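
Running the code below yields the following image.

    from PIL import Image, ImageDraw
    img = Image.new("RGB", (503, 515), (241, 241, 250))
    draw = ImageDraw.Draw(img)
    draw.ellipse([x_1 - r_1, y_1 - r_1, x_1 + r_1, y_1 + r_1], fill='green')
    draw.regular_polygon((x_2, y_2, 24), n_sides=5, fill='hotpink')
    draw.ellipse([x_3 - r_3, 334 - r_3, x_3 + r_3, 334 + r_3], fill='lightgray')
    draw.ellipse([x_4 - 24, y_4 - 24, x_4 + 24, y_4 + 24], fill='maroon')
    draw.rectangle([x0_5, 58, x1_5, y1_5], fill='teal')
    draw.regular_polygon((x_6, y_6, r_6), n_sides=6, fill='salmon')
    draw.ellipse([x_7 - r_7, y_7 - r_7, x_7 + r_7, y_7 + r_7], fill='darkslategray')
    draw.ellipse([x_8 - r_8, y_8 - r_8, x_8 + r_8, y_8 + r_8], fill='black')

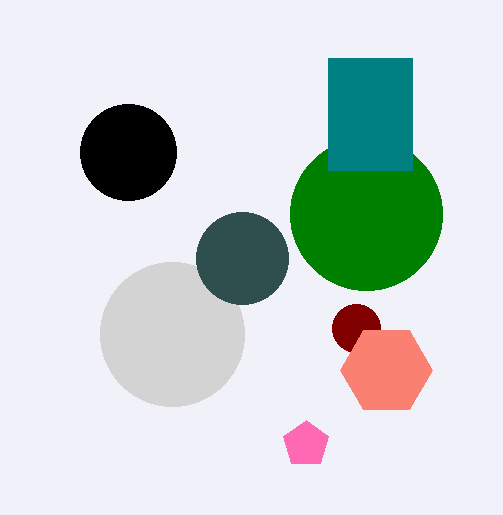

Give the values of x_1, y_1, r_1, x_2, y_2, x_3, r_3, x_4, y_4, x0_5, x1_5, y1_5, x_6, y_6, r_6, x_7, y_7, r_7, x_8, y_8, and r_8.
x_1 = 366, y_1 = 214, r_1 = 76, x_2 = 306, y_2 = 444, x_3 = 172, r_3 = 72, x_4 = 356, y_4 = 328, x0_5 = 328, x1_5 = 412, y1_5 = 170, x_6 = 386, y_6 = 370, r_6 = 46, x_7 = 242, y_7 = 258, r_7 = 46, x_8 = 128, y_8 = 152, r_8 = 48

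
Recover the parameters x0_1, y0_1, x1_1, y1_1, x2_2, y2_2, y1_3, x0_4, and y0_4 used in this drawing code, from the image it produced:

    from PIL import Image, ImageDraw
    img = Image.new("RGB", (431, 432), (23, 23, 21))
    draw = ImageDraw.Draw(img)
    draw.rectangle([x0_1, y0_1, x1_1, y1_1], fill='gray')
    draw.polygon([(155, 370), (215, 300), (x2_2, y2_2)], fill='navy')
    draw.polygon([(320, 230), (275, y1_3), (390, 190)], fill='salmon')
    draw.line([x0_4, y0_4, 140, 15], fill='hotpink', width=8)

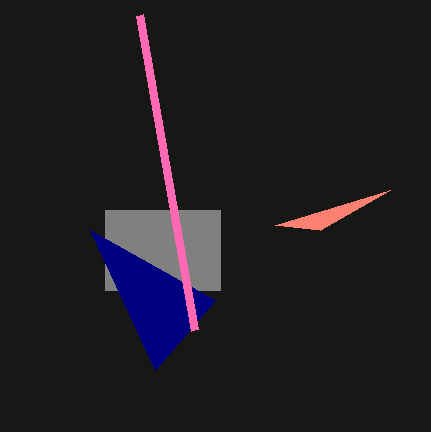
x0_1 = 105; y0_1 = 210; x1_1 = 220; y1_1 = 290; x2_2 = 90; y2_2 = 230; y1_3 = 225; x0_4 = 195; y0_4 = 330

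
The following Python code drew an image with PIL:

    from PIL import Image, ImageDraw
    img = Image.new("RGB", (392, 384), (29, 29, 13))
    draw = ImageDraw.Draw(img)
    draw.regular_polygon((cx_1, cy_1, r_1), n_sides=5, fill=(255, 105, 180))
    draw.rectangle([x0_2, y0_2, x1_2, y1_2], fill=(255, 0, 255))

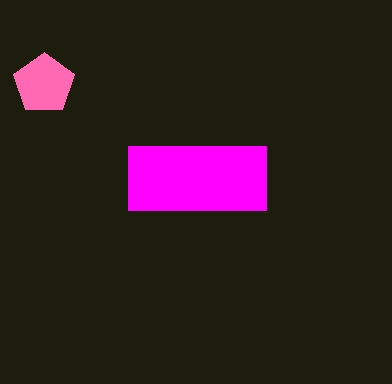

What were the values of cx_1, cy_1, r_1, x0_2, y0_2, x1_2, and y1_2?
cx_1 = 44; cy_1 = 84; r_1 = 32; x0_2 = 128; y0_2 = 146; x1_2 = 266; y1_2 = 210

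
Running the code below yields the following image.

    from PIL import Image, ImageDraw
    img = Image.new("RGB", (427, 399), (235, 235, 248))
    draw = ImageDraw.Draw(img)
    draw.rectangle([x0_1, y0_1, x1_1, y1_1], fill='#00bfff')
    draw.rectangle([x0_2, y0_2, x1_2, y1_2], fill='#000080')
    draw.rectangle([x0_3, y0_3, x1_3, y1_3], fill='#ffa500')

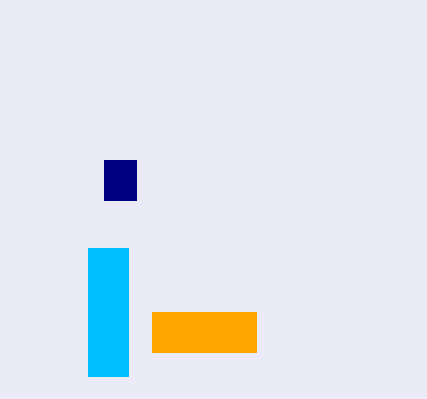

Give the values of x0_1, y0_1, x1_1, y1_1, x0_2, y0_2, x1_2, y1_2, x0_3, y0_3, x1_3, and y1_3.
x0_1 = 88
y0_1 = 248
x1_1 = 128
y1_1 = 376
x0_2 = 104
y0_2 = 160
x1_2 = 136
y1_2 = 200
x0_3 = 152
y0_3 = 312
x1_3 = 256
y1_3 = 352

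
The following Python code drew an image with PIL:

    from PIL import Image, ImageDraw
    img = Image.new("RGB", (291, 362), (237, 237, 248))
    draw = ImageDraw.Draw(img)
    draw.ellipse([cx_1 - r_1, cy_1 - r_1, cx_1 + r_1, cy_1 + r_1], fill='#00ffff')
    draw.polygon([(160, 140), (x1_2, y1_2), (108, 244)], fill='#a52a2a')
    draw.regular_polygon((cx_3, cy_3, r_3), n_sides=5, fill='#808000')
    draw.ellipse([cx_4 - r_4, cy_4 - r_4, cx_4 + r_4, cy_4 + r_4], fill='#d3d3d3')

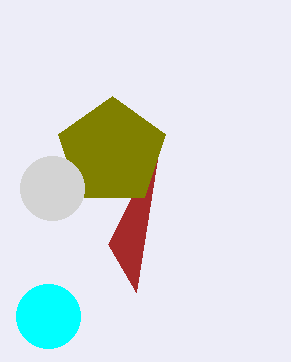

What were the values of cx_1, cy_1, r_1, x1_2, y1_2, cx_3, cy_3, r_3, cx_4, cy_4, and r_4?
cx_1 = 48; cy_1 = 316; r_1 = 32; x1_2 = 136; y1_2 = 292; cx_3 = 112; cy_3 = 152; r_3 = 56; cx_4 = 52; cy_4 = 188; r_4 = 32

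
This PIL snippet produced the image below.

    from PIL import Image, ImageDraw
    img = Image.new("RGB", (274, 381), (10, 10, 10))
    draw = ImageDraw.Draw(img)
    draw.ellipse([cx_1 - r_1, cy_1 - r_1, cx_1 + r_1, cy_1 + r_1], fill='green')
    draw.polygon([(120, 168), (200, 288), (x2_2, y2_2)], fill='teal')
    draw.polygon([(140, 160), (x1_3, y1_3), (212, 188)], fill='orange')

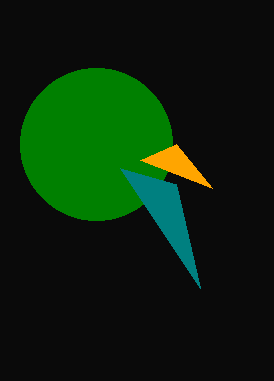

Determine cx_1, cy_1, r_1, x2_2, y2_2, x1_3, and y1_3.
cx_1 = 96; cy_1 = 144; r_1 = 76; x2_2 = 176; y2_2 = 184; x1_3 = 176; y1_3 = 144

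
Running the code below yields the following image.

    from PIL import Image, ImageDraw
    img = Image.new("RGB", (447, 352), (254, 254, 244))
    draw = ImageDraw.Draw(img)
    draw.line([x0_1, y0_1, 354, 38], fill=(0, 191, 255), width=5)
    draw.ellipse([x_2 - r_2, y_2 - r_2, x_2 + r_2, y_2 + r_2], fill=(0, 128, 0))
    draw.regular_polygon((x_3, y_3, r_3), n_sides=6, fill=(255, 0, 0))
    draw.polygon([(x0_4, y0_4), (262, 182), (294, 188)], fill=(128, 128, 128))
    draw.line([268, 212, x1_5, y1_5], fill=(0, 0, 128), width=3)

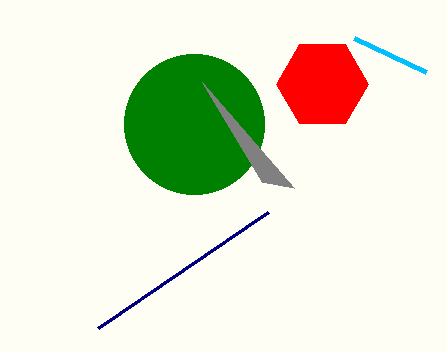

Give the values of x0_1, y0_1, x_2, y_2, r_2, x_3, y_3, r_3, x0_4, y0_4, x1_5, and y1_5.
x0_1 = 426
y0_1 = 72
x_2 = 194
y_2 = 124
r_2 = 70
x_3 = 322
y_3 = 84
r_3 = 46
x0_4 = 202
y0_4 = 82
x1_5 = 98
y1_5 = 328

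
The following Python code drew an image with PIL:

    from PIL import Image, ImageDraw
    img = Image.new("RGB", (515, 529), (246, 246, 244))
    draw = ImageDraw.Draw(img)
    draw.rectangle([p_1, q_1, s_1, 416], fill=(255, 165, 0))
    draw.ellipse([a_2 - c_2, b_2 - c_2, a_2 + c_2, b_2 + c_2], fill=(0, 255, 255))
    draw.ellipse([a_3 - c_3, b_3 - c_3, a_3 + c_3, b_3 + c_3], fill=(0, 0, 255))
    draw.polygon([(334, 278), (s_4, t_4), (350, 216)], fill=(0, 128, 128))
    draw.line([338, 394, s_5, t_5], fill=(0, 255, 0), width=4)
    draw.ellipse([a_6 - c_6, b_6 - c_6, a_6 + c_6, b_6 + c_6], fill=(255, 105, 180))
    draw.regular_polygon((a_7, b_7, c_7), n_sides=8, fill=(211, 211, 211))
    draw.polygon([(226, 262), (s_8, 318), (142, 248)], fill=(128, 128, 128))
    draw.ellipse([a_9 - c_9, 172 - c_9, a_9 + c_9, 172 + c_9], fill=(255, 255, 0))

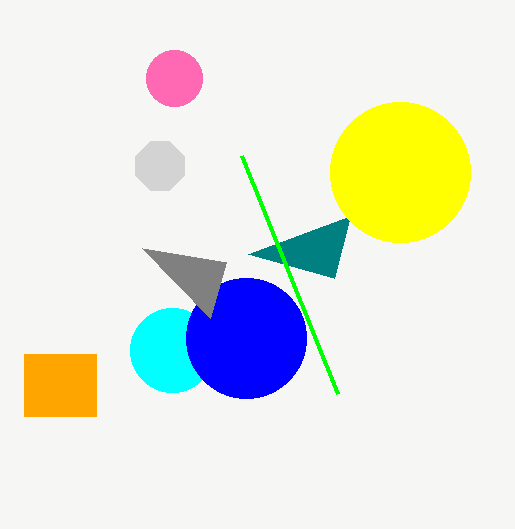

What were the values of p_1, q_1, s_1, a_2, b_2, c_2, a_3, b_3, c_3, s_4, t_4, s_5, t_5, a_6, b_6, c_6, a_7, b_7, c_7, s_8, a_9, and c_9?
p_1 = 24, q_1 = 354, s_1 = 96, a_2 = 172, b_2 = 350, c_2 = 42, a_3 = 246, b_3 = 338, c_3 = 60, s_4 = 248, t_4 = 254, s_5 = 242, t_5 = 156, a_6 = 174, b_6 = 78, c_6 = 28, a_7 = 160, b_7 = 166, c_7 = 26, s_8 = 210, a_9 = 400, c_9 = 70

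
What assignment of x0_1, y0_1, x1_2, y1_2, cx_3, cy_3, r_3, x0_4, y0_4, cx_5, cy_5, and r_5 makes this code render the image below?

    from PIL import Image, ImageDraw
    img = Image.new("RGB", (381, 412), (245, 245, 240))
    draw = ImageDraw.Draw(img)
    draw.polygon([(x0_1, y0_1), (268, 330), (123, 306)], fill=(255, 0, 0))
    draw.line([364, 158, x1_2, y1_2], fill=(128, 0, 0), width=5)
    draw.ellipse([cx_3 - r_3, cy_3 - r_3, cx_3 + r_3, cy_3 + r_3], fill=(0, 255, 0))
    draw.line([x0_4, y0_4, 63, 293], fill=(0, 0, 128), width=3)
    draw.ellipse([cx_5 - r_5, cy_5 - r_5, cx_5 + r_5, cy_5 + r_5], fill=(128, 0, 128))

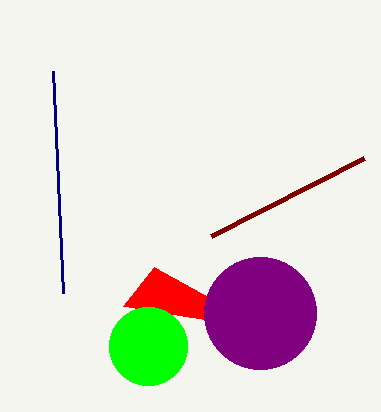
x0_1 = 154; y0_1 = 267; x1_2 = 211; y1_2 = 236; cx_3 = 148; cy_3 = 346; r_3 = 39; x0_4 = 53; y0_4 = 71; cx_5 = 260; cy_5 = 313; r_5 = 56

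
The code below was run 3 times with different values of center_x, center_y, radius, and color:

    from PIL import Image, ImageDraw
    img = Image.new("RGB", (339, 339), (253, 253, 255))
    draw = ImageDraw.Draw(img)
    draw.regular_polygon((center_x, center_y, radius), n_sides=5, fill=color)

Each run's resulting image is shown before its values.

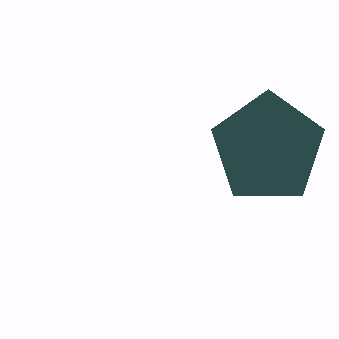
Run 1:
center_x = 268, center_y = 148, radius = 59, color = 'darkslategray'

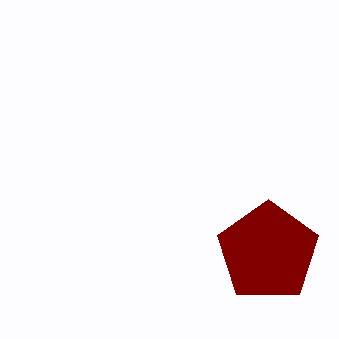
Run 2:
center_x = 268, center_y = 252, radius = 53, color = 'maroon'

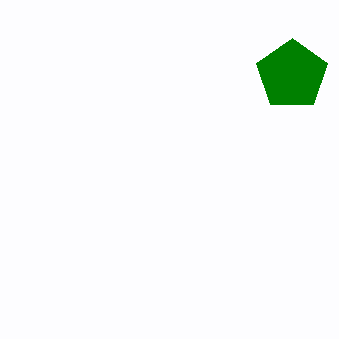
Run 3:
center_x = 292; center_y = 75; radius = 37; color = 'green'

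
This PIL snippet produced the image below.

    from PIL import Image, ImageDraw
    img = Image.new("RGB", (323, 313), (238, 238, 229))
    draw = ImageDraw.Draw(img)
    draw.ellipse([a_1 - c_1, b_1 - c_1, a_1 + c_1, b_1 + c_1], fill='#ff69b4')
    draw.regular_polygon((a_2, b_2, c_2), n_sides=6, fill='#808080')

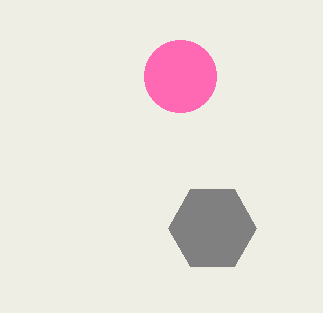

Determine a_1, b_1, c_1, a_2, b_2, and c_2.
a_1 = 180; b_1 = 76; c_1 = 36; a_2 = 212; b_2 = 228; c_2 = 44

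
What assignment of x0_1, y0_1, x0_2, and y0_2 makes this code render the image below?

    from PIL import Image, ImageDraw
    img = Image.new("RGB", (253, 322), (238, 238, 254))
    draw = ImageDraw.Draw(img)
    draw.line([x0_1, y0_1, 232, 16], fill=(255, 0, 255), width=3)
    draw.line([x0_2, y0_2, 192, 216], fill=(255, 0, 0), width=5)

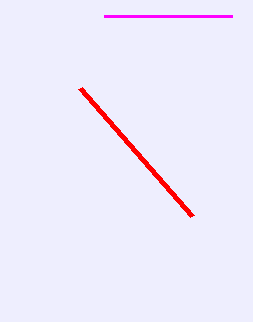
x0_1 = 104, y0_1 = 16, x0_2 = 80, y0_2 = 88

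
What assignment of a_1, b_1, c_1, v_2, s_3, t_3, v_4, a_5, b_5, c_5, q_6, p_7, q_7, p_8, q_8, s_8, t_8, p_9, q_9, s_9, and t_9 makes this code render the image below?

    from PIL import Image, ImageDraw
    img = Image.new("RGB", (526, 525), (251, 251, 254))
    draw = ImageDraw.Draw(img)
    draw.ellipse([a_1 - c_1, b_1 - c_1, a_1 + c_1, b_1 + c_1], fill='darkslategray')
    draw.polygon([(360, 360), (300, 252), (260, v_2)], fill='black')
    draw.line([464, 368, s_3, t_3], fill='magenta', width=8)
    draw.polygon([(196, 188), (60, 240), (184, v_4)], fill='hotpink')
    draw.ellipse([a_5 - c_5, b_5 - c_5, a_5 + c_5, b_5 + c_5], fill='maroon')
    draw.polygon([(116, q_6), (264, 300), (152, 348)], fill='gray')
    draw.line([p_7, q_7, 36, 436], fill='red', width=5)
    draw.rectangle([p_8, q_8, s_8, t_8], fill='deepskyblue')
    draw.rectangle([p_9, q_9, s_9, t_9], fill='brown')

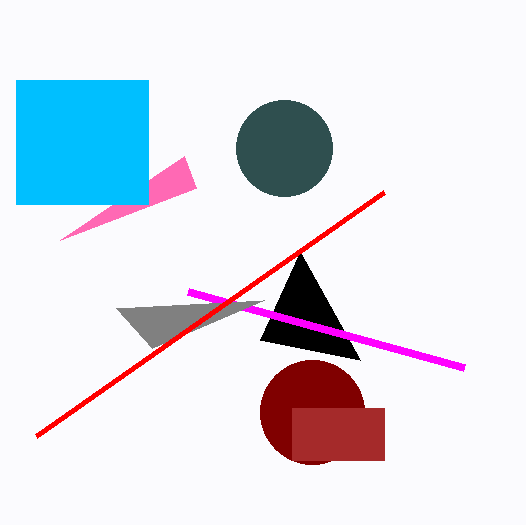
a_1 = 284
b_1 = 148
c_1 = 48
v_2 = 340
s_3 = 188
t_3 = 292
v_4 = 156
a_5 = 312
b_5 = 412
c_5 = 52
q_6 = 308
p_7 = 384
q_7 = 192
p_8 = 16
q_8 = 80
s_8 = 148
t_8 = 204
p_9 = 292
q_9 = 408
s_9 = 384
t_9 = 460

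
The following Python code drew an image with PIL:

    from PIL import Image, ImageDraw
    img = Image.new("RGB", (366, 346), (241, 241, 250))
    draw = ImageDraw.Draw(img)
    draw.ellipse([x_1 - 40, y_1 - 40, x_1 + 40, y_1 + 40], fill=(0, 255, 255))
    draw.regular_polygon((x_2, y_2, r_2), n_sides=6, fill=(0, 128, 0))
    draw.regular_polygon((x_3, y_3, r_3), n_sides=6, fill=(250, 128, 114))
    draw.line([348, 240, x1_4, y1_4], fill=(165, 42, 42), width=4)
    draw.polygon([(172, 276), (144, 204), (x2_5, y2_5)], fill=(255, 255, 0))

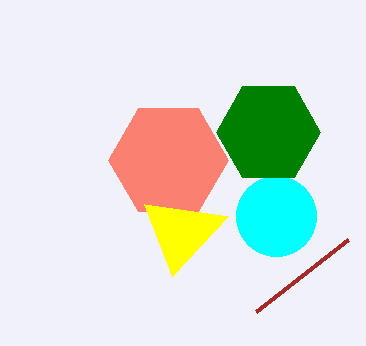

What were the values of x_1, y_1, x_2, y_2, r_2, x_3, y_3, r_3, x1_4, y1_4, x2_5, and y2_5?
x_1 = 276, y_1 = 216, x_2 = 268, y_2 = 132, r_2 = 52, x_3 = 168, y_3 = 160, r_3 = 60, x1_4 = 256, y1_4 = 312, x2_5 = 228, y2_5 = 216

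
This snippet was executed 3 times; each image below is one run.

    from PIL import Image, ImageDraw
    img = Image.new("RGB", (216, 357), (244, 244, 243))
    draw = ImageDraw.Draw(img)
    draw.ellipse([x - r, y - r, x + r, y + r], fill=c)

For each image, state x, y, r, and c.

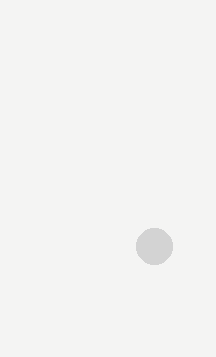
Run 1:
x = 154
y = 246
r = 18
c = 'lightgray'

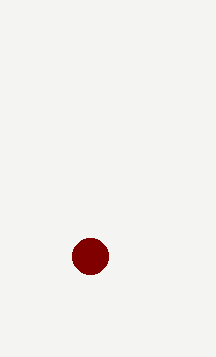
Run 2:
x = 90, y = 256, r = 18, c = 'maroon'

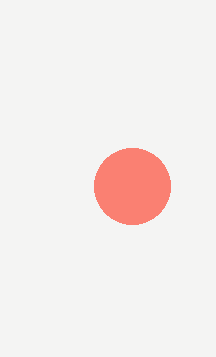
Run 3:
x = 132, y = 186, r = 38, c = 'salmon'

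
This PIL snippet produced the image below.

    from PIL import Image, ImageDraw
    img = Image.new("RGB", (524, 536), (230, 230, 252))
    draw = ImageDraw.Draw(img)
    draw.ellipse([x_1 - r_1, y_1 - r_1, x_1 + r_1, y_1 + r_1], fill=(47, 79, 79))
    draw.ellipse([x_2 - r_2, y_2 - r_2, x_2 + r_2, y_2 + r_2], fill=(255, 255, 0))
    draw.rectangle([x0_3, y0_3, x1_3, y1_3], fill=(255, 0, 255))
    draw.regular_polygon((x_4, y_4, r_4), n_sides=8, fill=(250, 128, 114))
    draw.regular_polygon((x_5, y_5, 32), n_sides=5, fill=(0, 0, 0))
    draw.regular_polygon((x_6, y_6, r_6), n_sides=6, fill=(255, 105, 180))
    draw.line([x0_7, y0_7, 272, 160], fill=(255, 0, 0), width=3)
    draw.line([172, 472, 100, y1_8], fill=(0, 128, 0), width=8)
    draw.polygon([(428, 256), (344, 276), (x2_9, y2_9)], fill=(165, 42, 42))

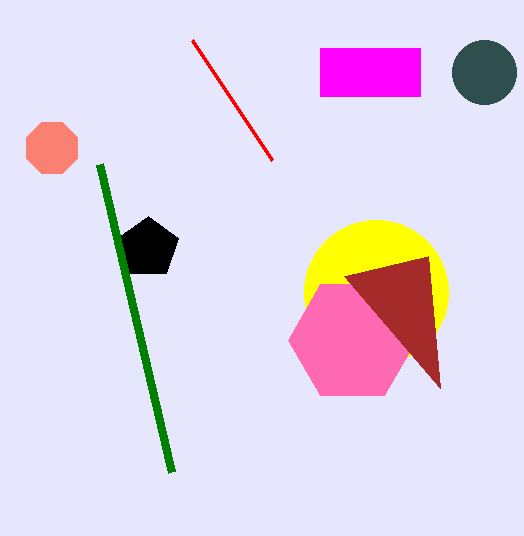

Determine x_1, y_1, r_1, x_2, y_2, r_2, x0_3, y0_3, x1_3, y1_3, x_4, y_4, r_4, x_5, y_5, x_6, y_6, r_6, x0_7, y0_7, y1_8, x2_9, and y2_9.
x_1 = 484
y_1 = 72
r_1 = 32
x_2 = 376
y_2 = 292
r_2 = 72
x0_3 = 320
y0_3 = 48
x1_3 = 420
y1_3 = 96
x_4 = 52
y_4 = 148
r_4 = 28
x_5 = 148
y_5 = 248
x_6 = 352
y_6 = 340
r_6 = 64
x0_7 = 192
y0_7 = 40
y1_8 = 164
x2_9 = 440
y2_9 = 388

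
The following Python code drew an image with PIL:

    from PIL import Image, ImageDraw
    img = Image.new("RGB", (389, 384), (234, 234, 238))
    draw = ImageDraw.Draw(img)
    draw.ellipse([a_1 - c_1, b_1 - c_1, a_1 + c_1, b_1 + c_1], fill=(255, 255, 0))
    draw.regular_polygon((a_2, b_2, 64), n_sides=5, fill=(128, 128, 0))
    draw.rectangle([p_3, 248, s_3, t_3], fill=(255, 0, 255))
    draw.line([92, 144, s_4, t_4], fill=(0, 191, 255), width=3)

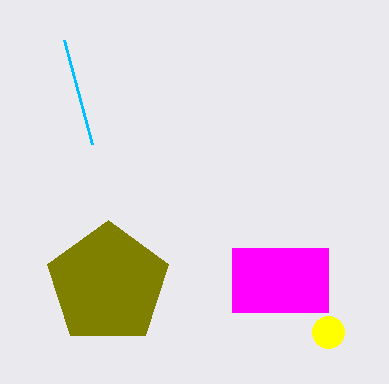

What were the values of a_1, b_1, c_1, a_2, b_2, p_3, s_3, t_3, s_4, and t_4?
a_1 = 328, b_1 = 332, c_1 = 16, a_2 = 108, b_2 = 284, p_3 = 232, s_3 = 328, t_3 = 312, s_4 = 64, t_4 = 40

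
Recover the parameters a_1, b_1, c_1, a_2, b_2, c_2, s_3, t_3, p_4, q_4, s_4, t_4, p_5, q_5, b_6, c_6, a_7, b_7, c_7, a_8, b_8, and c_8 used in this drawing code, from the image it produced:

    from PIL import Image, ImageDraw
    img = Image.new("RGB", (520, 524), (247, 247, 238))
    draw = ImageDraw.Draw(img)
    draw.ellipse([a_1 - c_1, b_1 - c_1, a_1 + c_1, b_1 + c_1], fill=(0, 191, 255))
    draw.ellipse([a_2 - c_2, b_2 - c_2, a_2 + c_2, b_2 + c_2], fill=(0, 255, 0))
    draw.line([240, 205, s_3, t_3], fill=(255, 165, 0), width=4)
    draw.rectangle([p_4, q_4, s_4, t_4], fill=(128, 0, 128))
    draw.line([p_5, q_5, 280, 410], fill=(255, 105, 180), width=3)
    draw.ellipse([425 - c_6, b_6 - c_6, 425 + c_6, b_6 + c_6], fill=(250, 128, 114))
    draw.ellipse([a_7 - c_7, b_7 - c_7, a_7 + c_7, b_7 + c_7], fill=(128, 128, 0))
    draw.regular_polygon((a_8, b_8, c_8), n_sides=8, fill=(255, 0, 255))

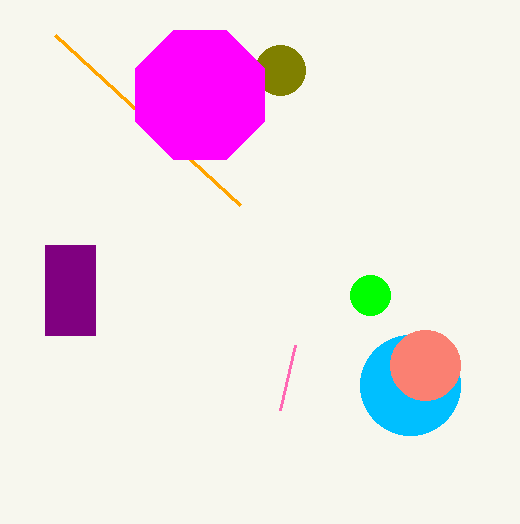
a_1 = 410, b_1 = 385, c_1 = 50, a_2 = 370, b_2 = 295, c_2 = 20, s_3 = 55, t_3 = 35, p_4 = 45, q_4 = 245, s_4 = 95, t_4 = 335, p_5 = 295, q_5 = 345, b_6 = 365, c_6 = 35, a_7 = 280, b_7 = 70, c_7 = 25, a_8 = 200, b_8 = 95, c_8 = 70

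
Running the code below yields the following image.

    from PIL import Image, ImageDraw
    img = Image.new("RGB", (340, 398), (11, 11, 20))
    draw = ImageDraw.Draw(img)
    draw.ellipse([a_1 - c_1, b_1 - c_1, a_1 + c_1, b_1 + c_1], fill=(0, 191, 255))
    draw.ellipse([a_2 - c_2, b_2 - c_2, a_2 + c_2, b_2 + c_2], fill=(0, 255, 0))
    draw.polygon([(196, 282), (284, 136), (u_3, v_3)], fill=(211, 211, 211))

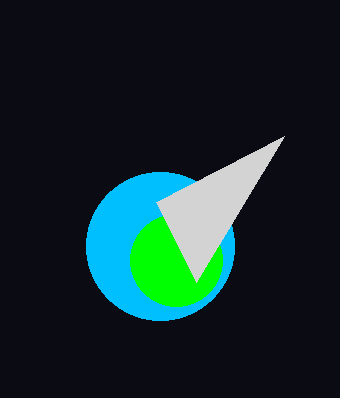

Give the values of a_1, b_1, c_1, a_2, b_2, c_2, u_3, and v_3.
a_1 = 160; b_1 = 246; c_1 = 74; a_2 = 176; b_2 = 260; c_2 = 46; u_3 = 156; v_3 = 202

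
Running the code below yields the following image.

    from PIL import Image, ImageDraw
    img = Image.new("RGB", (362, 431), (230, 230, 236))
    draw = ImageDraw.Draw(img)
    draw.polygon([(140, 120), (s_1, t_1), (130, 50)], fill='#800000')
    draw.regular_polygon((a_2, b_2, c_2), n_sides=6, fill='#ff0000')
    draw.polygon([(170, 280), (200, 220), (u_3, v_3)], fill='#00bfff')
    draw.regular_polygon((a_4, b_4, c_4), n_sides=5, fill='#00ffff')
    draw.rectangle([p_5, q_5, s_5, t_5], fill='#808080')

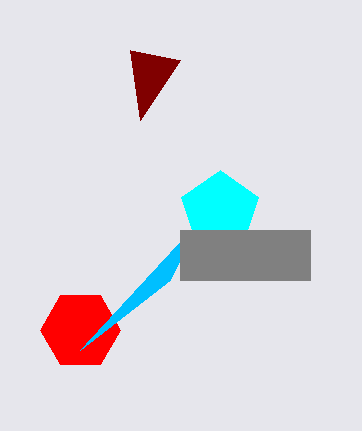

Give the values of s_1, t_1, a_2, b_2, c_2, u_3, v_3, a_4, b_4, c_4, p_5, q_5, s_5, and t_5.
s_1 = 180; t_1 = 60; a_2 = 80; b_2 = 330; c_2 = 40; u_3 = 80; v_3 = 350; a_4 = 220; b_4 = 210; c_4 = 40; p_5 = 180; q_5 = 230; s_5 = 310; t_5 = 280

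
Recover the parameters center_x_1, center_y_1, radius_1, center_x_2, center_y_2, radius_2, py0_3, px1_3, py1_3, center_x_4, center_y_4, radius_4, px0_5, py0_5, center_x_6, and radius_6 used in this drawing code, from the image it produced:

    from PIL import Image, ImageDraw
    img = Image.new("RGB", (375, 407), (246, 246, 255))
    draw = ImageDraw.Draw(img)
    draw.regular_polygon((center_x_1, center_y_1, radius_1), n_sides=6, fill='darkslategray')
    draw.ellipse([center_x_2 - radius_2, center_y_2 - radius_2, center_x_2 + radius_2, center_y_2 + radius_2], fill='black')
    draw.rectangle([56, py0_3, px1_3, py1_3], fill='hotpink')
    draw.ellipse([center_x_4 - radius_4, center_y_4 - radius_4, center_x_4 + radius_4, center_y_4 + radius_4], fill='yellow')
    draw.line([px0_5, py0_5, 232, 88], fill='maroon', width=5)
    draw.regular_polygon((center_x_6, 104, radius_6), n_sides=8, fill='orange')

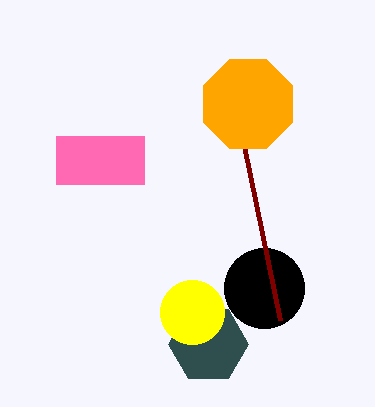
center_x_1 = 208; center_y_1 = 344; radius_1 = 40; center_x_2 = 264; center_y_2 = 288; radius_2 = 40; py0_3 = 136; px1_3 = 144; py1_3 = 184; center_x_4 = 192; center_y_4 = 312; radius_4 = 32; px0_5 = 280; py0_5 = 320; center_x_6 = 248; radius_6 = 48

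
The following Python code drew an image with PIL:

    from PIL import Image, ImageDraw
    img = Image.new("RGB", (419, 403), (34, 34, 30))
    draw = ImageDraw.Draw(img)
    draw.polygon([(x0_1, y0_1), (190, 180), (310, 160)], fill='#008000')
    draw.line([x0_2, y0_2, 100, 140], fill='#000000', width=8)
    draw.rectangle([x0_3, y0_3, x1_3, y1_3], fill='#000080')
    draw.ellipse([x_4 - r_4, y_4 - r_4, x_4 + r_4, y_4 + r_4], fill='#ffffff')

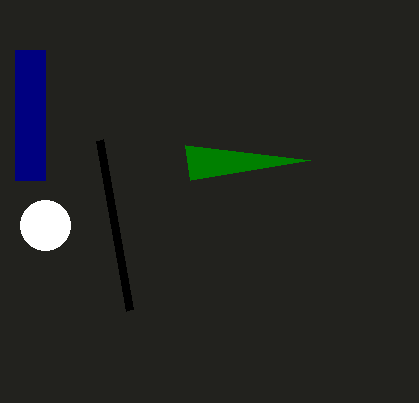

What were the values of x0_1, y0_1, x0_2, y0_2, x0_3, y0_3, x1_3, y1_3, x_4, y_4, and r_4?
x0_1 = 185
y0_1 = 145
x0_2 = 130
y0_2 = 310
x0_3 = 15
y0_3 = 50
x1_3 = 45
y1_3 = 180
x_4 = 45
y_4 = 225
r_4 = 25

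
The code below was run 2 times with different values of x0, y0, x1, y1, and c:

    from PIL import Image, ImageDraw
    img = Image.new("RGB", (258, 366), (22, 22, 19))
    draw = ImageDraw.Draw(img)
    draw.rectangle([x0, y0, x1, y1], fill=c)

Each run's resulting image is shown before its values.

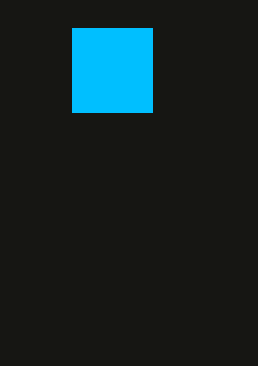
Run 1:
x0 = 72
y0 = 28
x1 = 152
y1 = 112
c = 'deepskyblue'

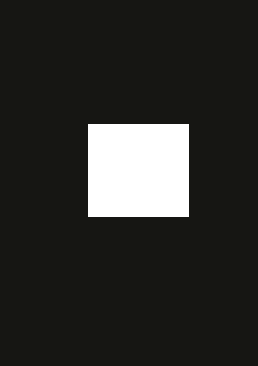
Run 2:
x0 = 88; y0 = 124; x1 = 188; y1 = 216; c = 'white'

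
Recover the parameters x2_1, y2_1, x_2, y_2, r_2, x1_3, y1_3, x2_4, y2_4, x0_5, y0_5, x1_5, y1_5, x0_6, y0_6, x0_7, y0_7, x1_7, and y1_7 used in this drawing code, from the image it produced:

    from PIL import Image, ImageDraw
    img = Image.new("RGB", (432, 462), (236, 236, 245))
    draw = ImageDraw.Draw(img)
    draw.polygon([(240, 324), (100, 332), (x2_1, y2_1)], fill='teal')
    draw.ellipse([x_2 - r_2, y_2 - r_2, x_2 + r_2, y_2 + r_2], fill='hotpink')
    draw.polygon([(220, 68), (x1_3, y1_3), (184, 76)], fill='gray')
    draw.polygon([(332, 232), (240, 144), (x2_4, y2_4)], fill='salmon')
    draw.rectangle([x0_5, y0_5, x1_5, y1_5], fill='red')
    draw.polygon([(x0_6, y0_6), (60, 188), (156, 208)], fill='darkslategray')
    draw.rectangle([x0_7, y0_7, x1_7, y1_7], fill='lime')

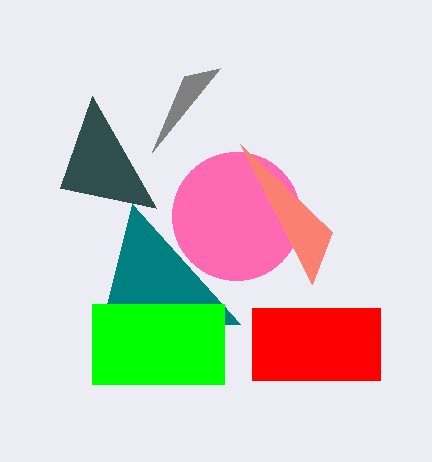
x2_1 = 132; y2_1 = 204; x_2 = 236; y_2 = 216; r_2 = 64; x1_3 = 152; y1_3 = 152; x2_4 = 312; y2_4 = 284; x0_5 = 252; y0_5 = 308; x1_5 = 380; y1_5 = 380; x0_6 = 92; y0_6 = 96; x0_7 = 92; y0_7 = 304; x1_7 = 224; y1_7 = 384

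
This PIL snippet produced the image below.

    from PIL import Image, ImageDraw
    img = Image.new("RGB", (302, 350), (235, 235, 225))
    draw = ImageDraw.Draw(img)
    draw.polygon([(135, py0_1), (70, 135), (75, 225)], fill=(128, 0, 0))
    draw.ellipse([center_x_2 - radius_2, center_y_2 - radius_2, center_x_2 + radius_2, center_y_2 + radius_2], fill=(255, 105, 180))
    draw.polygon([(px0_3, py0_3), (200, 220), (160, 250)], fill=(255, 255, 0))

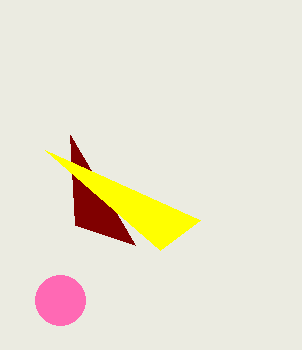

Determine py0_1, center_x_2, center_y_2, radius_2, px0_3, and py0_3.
py0_1 = 245; center_x_2 = 60; center_y_2 = 300; radius_2 = 25; px0_3 = 45; py0_3 = 150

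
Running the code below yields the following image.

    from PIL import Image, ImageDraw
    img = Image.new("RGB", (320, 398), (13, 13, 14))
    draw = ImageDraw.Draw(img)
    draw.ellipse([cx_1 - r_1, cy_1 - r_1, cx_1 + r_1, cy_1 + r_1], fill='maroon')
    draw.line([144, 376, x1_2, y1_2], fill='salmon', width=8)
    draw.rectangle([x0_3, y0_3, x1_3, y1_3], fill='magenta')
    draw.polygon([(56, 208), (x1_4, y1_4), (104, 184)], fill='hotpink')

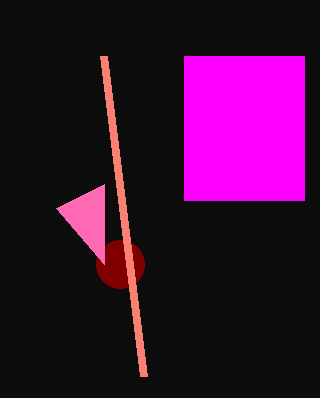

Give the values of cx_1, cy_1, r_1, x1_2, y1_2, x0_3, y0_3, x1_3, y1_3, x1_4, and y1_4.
cx_1 = 120; cy_1 = 264; r_1 = 24; x1_2 = 104; y1_2 = 56; x0_3 = 184; y0_3 = 56; x1_3 = 304; y1_3 = 200; x1_4 = 104; y1_4 = 264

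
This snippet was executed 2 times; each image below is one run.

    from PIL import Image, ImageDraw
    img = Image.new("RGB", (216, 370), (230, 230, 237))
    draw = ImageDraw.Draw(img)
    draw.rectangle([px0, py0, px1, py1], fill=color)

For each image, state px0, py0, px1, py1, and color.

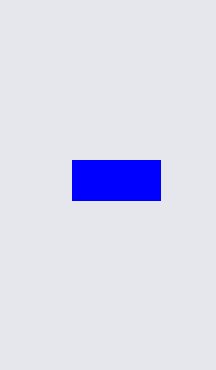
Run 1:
px0 = 72, py0 = 160, px1 = 160, py1 = 200, color = 'blue'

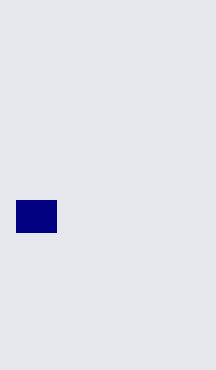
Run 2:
px0 = 16, py0 = 200, px1 = 56, py1 = 232, color = 'navy'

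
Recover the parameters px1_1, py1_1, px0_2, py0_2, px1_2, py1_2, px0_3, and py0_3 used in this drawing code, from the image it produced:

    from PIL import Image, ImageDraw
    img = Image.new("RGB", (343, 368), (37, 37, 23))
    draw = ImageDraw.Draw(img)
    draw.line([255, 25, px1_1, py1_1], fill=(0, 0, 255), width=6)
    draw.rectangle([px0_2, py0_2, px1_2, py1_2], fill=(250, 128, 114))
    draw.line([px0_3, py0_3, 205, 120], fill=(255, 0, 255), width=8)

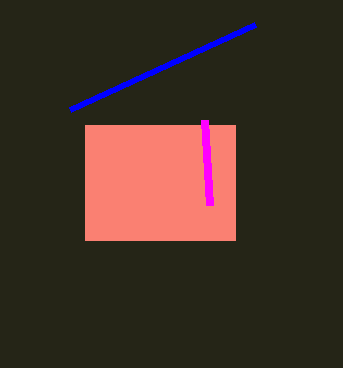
px1_1 = 70; py1_1 = 110; px0_2 = 85; py0_2 = 125; px1_2 = 235; py1_2 = 240; px0_3 = 210; py0_3 = 205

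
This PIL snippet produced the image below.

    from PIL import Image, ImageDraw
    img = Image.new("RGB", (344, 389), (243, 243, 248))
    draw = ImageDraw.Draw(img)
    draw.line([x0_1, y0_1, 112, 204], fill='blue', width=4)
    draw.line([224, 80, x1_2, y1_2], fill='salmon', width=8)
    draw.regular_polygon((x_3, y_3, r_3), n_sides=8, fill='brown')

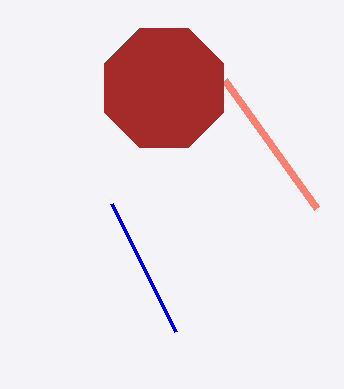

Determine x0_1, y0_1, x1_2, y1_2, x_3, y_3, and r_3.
x0_1 = 176
y0_1 = 332
x1_2 = 316
y1_2 = 208
x_3 = 164
y_3 = 88
r_3 = 64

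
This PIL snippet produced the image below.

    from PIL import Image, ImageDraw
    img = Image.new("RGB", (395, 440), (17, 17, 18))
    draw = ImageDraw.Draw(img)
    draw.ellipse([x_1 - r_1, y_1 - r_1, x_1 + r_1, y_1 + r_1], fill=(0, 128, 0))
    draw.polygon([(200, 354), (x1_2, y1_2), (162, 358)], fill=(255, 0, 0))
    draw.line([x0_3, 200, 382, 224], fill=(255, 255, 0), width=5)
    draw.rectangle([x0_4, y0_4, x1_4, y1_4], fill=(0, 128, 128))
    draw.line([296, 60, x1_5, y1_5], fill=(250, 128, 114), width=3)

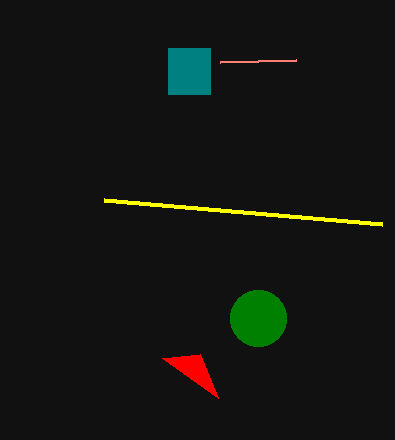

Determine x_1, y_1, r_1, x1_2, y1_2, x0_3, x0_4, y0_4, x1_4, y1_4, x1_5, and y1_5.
x_1 = 258; y_1 = 318; r_1 = 28; x1_2 = 218; y1_2 = 398; x0_3 = 104; x0_4 = 168; y0_4 = 48; x1_4 = 210; y1_4 = 94; x1_5 = 220; y1_5 = 62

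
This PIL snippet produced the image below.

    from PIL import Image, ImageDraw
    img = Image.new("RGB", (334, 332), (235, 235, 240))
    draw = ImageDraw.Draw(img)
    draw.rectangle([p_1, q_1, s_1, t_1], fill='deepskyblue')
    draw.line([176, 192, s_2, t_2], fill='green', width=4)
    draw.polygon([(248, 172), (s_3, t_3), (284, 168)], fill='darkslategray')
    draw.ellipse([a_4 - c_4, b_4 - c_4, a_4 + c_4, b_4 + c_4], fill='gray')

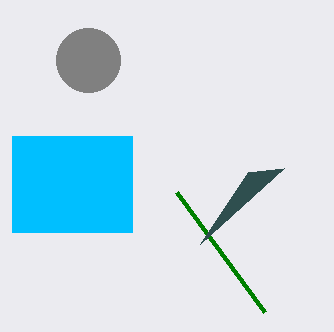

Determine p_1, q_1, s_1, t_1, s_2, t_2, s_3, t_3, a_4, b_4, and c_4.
p_1 = 12, q_1 = 136, s_1 = 132, t_1 = 232, s_2 = 264, t_2 = 312, s_3 = 200, t_3 = 244, a_4 = 88, b_4 = 60, c_4 = 32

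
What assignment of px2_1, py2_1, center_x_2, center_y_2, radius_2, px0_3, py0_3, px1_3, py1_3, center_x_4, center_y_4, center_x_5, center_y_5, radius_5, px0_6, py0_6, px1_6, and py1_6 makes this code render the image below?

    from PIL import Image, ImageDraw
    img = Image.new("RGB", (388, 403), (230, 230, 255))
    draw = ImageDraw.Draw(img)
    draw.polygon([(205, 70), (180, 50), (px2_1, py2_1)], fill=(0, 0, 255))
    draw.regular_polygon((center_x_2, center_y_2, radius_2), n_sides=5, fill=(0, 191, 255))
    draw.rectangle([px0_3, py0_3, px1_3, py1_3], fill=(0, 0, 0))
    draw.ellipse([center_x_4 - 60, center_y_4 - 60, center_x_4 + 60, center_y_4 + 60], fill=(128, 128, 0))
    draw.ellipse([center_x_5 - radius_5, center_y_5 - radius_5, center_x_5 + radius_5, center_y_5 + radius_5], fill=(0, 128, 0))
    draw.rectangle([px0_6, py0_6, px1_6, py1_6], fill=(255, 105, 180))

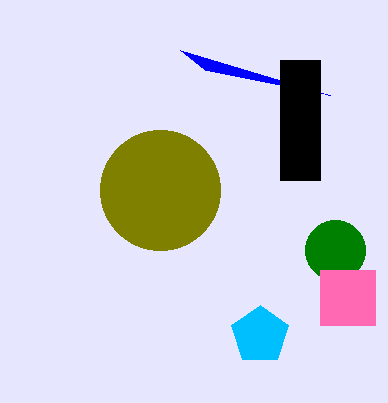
px2_1 = 330
py2_1 = 95
center_x_2 = 260
center_y_2 = 335
radius_2 = 30
px0_3 = 280
py0_3 = 60
px1_3 = 320
py1_3 = 180
center_x_4 = 160
center_y_4 = 190
center_x_5 = 335
center_y_5 = 250
radius_5 = 30
px0_6 = 320
py0_6 = 270
px1_6 = 375
py1_6 = 325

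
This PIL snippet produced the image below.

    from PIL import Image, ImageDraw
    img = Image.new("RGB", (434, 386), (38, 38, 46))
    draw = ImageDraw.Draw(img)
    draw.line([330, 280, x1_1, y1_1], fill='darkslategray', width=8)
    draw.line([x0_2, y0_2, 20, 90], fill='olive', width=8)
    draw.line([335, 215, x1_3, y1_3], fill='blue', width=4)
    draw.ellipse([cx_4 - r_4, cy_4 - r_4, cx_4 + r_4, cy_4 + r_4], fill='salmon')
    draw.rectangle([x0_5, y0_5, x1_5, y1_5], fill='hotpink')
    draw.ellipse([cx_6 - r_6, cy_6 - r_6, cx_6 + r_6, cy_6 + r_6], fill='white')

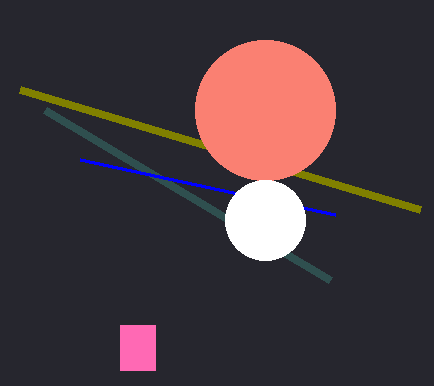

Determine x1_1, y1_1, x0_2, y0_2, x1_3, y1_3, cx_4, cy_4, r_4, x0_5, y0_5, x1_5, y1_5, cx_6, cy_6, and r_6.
x1_1 = 45
y1_1 = 110
x0_2 = 420
y0_2 = 210
x1_3 = 80
y1_3 = 160
cx_4 = 265
cy_4 = 110
r_4 = 70
x0_5 = 120
y0_5 = 325
x1_5 = 155
y1_5 = 370
cx_6 = 265
cy_6 = 220
r_6 = 40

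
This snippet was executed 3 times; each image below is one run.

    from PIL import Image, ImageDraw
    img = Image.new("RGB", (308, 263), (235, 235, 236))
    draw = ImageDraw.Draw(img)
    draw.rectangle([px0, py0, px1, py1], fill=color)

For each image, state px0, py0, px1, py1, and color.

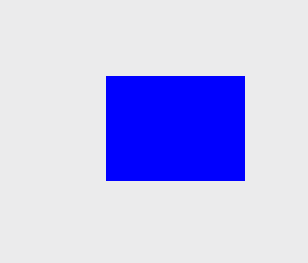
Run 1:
px0 = 106; py0 = 76; px1 = 244; py1 = 180; color = 'blue'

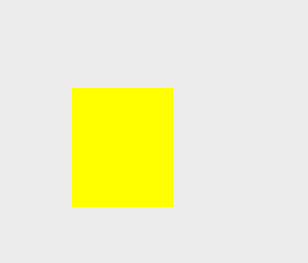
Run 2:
px0 = 72, py0 = 88, px1 = 172, py1 = 206, color = 'yellow'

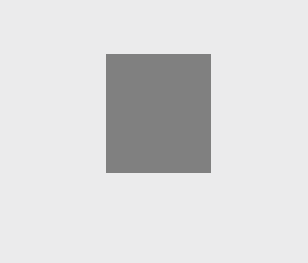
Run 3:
px0 = 106
py0 = 54
px1 = 210
py1 = 172
color = 'gray'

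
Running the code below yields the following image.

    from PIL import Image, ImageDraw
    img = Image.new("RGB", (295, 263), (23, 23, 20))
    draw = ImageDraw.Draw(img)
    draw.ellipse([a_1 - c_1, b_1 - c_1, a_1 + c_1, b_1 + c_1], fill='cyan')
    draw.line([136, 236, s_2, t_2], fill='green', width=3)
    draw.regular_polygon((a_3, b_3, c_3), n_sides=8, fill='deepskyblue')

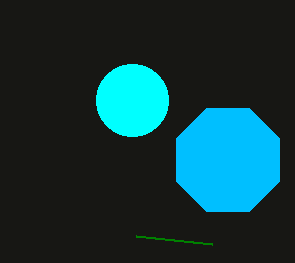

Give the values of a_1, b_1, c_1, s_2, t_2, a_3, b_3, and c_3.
a_1 = 132; b_1 = 100; c_1 = 36; s_2 = 212; t_2 = 244; a_3 = 228; b_3 = 160; c_3 = 56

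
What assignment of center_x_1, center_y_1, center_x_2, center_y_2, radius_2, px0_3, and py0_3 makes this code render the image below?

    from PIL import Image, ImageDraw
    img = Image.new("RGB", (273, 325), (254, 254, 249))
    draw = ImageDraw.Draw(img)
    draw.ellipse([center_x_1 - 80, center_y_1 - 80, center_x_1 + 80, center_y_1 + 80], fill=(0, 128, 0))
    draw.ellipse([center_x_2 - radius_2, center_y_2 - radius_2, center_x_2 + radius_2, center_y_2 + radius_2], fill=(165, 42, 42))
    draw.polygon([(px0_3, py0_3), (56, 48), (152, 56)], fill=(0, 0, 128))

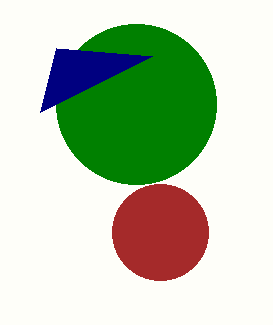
center_x_1 = 136; center_y_1 = 104; center_x_2 = 160; center_y_2 = 232; radius_2 = 48; px0_3 = 40; py0_3 = 112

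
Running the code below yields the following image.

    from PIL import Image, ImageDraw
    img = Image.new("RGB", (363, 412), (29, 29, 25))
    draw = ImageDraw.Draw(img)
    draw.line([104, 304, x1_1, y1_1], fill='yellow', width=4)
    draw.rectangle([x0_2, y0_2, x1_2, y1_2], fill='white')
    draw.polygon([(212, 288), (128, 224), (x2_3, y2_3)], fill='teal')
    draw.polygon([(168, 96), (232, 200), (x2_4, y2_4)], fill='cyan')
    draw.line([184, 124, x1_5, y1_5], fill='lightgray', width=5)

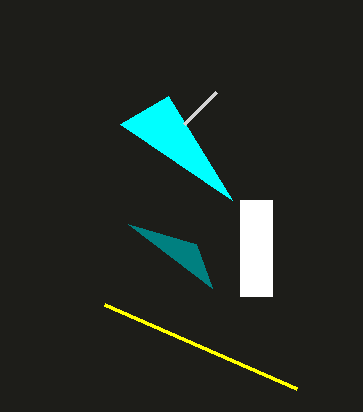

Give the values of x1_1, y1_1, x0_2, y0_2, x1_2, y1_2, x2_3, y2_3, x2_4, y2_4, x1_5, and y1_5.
x1_1 = 296; y1_1 = 388; x0_2 = 240; y0_2 = 200; x1_2 = 272; y1_2 = 296; x2_3 = 196; y2_3 = 244; x2_4 = 120; y2_4 = 124; x1_5 = 216; y1_5 = 92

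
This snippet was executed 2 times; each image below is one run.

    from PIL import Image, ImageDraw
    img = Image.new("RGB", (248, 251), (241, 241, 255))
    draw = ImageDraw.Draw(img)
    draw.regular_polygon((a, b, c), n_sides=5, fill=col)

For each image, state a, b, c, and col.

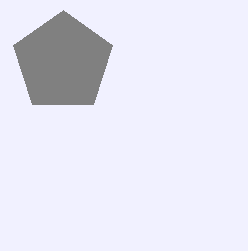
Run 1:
a = 63; b = 62; c = 52; col = 'gray'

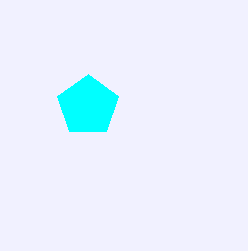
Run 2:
a = 88
b = 106
c = 32
col = 'cyan'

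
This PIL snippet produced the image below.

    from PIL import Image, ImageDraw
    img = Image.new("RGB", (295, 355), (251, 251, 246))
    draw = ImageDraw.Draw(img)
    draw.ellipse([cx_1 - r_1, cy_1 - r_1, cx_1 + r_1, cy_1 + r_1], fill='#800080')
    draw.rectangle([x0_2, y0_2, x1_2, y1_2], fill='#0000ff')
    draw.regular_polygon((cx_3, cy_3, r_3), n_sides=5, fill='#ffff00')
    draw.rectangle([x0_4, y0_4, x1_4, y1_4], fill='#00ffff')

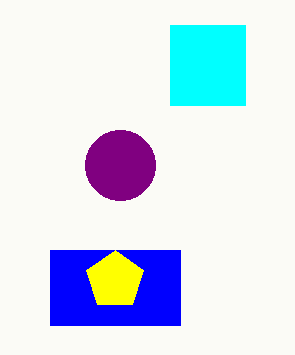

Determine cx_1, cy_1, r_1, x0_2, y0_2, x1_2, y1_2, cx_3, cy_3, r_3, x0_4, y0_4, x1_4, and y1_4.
cx_1 = 120; cy_1 = 165; r_1 = 35; x0_2 = 50; y0_2 = 250; x1_2 = 180; y1_2 = 325; cx_3 = 115; cy_3 = 280; r_3 = 30; x0_4 = 170; y0_4 = 25; x1_4 = 245; y1_4 = 105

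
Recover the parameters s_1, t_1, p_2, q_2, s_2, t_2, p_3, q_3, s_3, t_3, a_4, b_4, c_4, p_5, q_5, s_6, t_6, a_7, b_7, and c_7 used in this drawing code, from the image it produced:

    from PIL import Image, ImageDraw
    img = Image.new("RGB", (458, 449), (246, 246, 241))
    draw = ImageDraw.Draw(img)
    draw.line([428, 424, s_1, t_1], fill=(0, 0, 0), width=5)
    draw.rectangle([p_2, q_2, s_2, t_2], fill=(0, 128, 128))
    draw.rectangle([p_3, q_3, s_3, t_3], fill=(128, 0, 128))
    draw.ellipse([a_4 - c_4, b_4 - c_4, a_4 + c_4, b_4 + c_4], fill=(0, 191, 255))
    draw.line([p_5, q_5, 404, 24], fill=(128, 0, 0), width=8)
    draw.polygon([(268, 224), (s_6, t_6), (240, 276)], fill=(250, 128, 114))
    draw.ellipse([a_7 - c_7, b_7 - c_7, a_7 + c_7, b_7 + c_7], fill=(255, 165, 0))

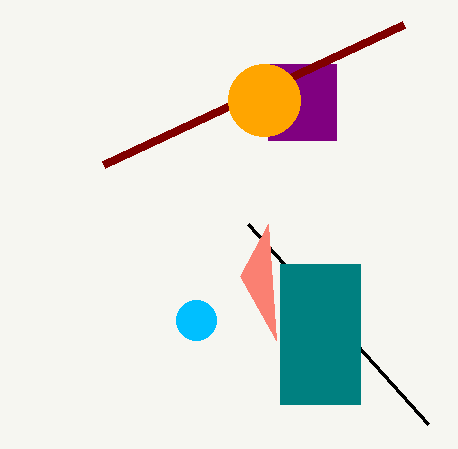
s_1 = 248; t_1 = 224; p_2 = 280; q_2 = 264; s_2 = 360; t_2 = 404; p_3 = 268; q_3 = 64; s_3 = 336; t_3 = 140; a_4 = 196; b_4 = 320; c_4 = 20; p_5 = 104; q_5 = 164; s_6 = 276; t_6 = 340; a_7 = 264; b_7 = 100; c_7 = 36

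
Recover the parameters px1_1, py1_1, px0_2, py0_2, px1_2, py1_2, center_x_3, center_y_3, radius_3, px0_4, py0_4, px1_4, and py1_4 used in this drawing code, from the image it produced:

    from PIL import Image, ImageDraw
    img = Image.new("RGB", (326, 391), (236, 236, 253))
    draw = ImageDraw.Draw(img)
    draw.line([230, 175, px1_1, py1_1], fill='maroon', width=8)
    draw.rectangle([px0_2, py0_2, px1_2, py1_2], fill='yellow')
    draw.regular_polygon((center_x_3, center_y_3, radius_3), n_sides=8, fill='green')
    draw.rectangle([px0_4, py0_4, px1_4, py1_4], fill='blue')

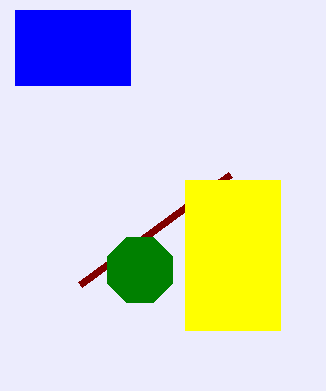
px1_1 = 80, py1_1 = 285, px0_2 = 185, py0_2 = 180, px1_2 = 280, py1_2 = 330, center_x_3 = 140, center_y_3 = 270, radius_3 = 35, px0_4 = 15, py0_4 = 10, px1_4 = 130, py1_4 = 85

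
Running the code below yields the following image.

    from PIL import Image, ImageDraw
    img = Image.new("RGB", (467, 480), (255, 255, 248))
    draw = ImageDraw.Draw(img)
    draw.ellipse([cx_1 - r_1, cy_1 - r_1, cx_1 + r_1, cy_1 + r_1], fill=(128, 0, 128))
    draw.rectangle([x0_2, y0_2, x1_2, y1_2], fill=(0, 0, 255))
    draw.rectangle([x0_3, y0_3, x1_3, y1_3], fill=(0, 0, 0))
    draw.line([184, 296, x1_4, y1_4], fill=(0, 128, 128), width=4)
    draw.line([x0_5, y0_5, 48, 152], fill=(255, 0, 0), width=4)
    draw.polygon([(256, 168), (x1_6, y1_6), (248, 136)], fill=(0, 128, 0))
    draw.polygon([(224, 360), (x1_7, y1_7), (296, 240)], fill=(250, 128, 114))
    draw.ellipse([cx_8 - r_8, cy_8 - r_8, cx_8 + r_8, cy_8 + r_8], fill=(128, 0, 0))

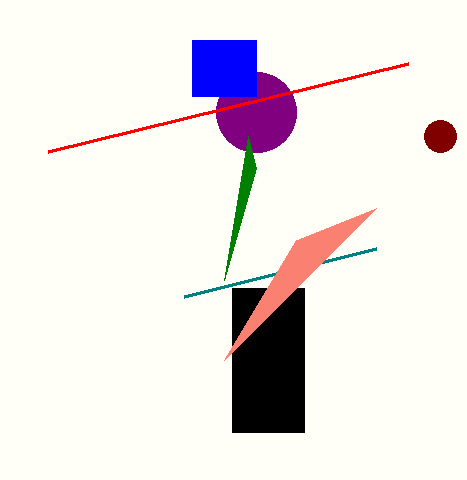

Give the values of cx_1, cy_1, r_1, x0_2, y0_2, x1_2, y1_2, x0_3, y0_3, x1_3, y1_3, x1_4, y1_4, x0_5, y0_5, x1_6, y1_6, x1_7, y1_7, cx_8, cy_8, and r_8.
cx_1 = 256, cy_1 = 112, r_1 = 40, x0_2 = 192, y0_2 = 40, x1_2 = 256, y1_2 = 96, x0_3 = 232, y0_3 = 288, x1_3 = 304, y1_3 = 432, x1_4 = 376, y1_4 = 248, x0_5 = 408, y0_5 = 64, x1_6 = 224, y1_6 = 280, x1_7 = 376, y1_7 = 208, cx_8 = 440, cy_8 = 136, r_8 = 16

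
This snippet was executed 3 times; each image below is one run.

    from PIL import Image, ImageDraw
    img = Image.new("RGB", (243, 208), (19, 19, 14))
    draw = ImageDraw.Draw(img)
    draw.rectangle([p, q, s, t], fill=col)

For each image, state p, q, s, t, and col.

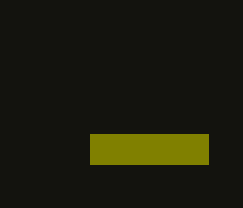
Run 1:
p = 90
q = 134
s = 208
t = 164
col = 'olive'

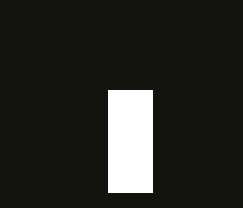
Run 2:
p = 108; q = 90; s = 152; t = 192; col = 'white'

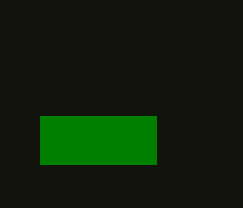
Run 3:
p = 40, q = 116, s = 156, t = 164, col = 'green'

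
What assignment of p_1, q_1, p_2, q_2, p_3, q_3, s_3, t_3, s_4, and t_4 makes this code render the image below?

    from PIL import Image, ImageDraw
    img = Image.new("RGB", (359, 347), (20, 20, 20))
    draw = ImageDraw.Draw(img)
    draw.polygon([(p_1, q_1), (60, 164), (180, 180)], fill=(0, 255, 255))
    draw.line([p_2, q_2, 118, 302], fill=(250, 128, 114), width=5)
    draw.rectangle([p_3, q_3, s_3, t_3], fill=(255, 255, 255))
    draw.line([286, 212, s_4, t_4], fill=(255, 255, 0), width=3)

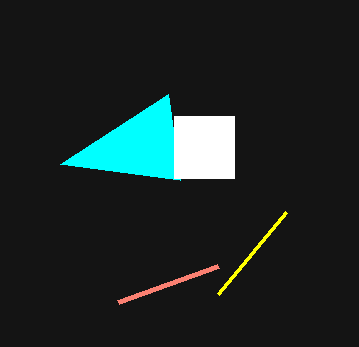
p_1 = 168, q_1 = 94, p_2 = 218, q_2 = 266, p_3 = 174, q_3 = 116, s_3 = 234, t_3 = 178, s_4 = 218, t_4 = 294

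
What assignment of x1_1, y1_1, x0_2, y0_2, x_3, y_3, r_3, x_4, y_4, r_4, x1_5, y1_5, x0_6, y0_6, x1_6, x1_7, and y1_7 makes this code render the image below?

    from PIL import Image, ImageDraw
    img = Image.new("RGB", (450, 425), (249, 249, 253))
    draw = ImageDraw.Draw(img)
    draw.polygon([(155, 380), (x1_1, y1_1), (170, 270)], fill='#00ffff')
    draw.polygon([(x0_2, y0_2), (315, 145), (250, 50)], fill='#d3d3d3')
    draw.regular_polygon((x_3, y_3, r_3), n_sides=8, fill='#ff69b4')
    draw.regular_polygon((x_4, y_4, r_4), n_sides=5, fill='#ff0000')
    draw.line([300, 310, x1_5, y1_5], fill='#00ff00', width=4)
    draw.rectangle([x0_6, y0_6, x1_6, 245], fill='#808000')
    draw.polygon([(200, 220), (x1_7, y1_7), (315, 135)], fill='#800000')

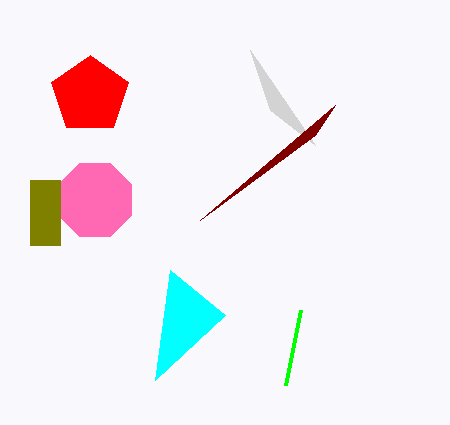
x1_1 = 225; y1_1 = 315; x0_2 = 270; y0_2 = 110; x_3 = 95; y_3 = 200; r_3 = 40; x_4 = 90; y_4 = 95; r_4 = 40; x1_5 = 285; y1_5 = 385; x0_6 = 30; y0_6 = 180; x1_6 = 60; x1_7 = 335; y1_7 = 105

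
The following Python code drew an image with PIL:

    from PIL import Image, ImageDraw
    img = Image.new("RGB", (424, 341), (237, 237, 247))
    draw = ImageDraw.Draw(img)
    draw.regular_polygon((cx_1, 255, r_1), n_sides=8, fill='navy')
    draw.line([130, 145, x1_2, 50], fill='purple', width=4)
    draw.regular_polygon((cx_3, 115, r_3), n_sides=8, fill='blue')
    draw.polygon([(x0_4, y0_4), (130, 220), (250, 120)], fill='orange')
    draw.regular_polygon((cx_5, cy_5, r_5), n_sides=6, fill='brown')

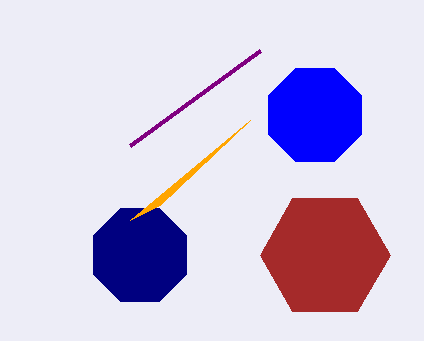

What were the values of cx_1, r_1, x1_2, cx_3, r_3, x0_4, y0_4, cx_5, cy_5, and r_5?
cx_1 = 140, r_1 = 50, x1_2 = 260, cx_3 = 315, r_3 = 50, x0_4 = 160, y0_4 = 205, cx_5 = 325, cy_5 = 255, r_5 = 65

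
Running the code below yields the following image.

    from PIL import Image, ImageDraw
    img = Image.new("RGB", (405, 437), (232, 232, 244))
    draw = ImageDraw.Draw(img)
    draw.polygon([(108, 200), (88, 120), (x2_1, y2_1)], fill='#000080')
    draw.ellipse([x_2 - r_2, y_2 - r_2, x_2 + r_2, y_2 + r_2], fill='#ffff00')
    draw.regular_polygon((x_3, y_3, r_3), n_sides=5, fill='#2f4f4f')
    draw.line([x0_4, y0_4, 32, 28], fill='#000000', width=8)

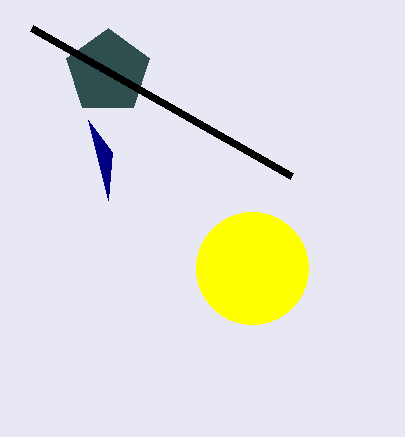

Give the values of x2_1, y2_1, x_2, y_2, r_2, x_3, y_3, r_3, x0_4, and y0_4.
x2_1 = 112, y2_1 = 152, x_2 = 252, y_2 = 268, r_2 = 56, x_3 = 108, y_3 = 72, r_3 = 44, x0_4 = 292, y0_4 = 176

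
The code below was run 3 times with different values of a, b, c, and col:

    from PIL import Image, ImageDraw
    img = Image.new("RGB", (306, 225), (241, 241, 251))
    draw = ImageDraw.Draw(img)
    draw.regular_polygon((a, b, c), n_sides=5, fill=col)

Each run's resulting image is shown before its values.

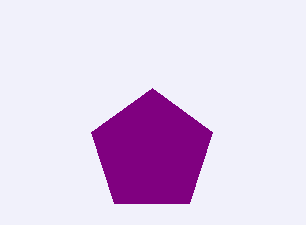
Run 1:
a = 152, b = 152, c = 64, col = 'purple'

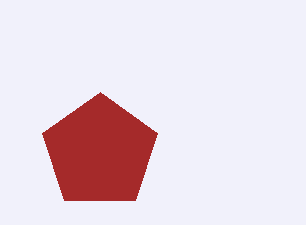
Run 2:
a = 100
b = 152
c = 60
col = 'brown'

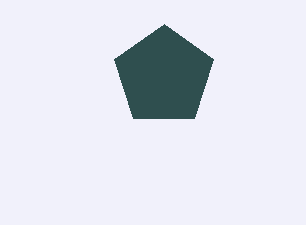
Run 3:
a = 164
b = 76
c = 52
col = 'darkslategray'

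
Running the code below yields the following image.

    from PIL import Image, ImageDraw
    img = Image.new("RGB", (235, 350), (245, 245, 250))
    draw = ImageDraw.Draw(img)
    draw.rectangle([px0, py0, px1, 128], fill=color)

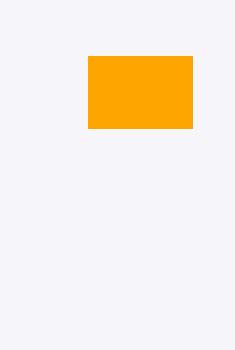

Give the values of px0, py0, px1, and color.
px0 = 88, py0 = 56, px1 = 192, color = 'orange'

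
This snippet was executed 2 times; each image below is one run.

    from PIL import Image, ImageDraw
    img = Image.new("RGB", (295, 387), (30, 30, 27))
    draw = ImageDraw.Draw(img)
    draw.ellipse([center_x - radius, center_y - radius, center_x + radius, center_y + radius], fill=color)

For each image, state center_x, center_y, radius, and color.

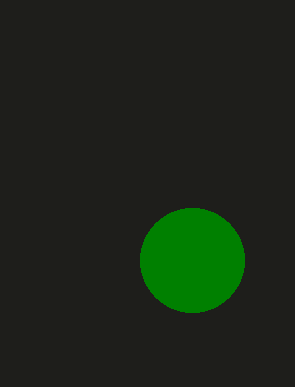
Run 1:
center_x = 192
center_y = 260
radius = 52
color = 'green'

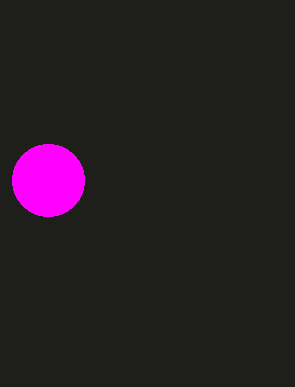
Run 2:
center_x = 48, center_y = 180, radius = 36, color = 'magenta'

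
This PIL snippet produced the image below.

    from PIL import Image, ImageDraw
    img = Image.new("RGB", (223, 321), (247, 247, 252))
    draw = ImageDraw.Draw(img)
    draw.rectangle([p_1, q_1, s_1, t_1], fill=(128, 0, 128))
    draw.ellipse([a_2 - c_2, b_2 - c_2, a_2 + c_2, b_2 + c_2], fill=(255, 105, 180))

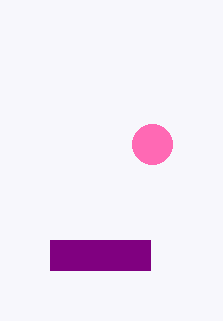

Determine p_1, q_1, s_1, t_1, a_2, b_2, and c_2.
p_1 = 50
q_1 = 240
s_1 = 150
t_1 = 270
a_2 = 152
b_2 = 144
c_2 = 20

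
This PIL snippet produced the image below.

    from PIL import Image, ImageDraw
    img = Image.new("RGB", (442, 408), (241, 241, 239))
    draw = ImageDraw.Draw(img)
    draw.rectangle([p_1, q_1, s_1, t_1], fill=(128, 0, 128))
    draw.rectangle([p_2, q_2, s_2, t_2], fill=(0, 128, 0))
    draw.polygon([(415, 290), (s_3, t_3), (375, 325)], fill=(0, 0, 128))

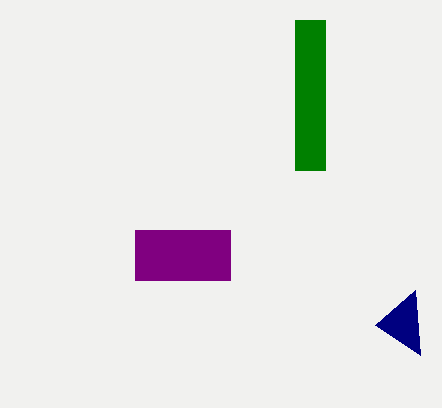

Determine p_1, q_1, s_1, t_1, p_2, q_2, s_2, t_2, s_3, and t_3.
p_1 = 135
q_1 = 230
s_1 = 230
t_1 = 280
p_2 = 295
q_2 = 20
s_2 = 325
t_2 = 170
s_3 = 420
t_3 = 355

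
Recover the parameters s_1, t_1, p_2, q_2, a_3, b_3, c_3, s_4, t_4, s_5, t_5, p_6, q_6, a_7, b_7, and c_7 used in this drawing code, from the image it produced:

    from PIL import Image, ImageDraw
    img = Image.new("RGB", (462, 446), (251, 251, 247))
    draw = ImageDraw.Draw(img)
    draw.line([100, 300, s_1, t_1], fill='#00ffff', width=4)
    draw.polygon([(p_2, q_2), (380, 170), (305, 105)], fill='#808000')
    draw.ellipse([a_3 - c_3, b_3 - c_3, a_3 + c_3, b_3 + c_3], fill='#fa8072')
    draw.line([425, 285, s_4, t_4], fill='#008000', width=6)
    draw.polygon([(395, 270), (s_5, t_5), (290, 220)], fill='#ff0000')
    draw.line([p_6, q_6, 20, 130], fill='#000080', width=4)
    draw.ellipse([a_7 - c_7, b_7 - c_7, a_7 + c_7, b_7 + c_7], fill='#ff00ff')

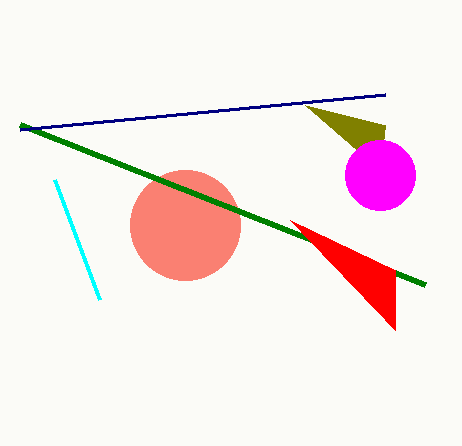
s_1 = 55; t_1 = 180; p_2 = 385; q_2 = 125; a_3 = 185; b_3 = 225; c_3 = 55; s_4 = 20; t_4 = 125; s_5 = 395; t_5 = 330; p_6 = 385; q_6 = 95; a_7 = 380; b_7 = 175; c_7 = 35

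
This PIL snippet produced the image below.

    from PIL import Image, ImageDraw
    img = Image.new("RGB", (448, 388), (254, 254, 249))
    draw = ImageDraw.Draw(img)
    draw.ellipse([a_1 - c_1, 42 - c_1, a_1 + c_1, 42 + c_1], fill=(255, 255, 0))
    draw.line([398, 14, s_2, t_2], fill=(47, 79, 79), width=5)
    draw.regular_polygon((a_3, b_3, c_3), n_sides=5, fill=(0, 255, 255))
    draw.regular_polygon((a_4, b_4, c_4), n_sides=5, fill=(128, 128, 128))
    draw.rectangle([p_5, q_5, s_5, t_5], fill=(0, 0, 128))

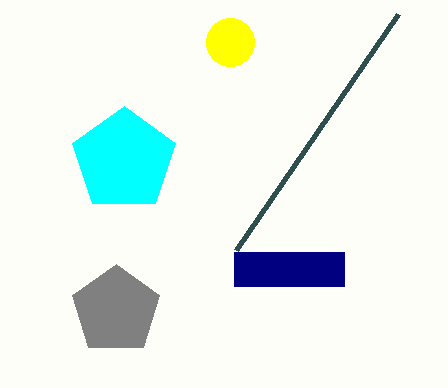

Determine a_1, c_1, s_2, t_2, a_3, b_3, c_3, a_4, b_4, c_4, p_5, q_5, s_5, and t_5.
a_1 = 230; c_1 = 24; s_2 = 236; t_2 = 250; a_3 = 124; b_3 = 160; c_3 = 54; a_4 = 116; b_4 = 310; c_4 = 46; p_5 = 234; q_5 = 252; s_5 = 344; t_5 = 286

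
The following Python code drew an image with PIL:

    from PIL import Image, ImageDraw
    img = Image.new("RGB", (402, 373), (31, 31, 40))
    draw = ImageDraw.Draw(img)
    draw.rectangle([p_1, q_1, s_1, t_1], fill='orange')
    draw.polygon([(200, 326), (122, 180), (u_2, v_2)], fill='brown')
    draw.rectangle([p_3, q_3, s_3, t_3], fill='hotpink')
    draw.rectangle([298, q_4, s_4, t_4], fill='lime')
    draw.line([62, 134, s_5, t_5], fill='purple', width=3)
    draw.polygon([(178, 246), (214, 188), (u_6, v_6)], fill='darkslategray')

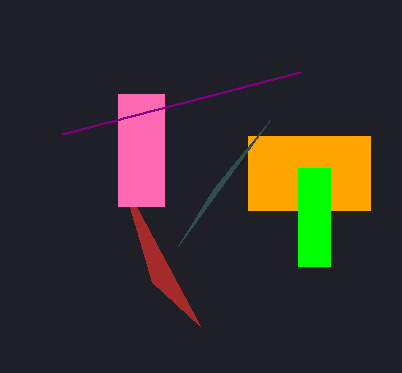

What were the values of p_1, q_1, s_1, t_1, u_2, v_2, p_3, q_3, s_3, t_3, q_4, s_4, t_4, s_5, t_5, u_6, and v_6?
p_1 = 248; q_1 = 136; s_1 = 370; t_1 = 210; u_2 = 152; v_2 = 282; p_3 = 118; q_3 = 94; s_3 = 164; t_3 = 206; q_4 = 168; s_4 = 330; t_4 = 266; s_5 = 300; t_5 = 72; u_6 = 270; v_6 = 120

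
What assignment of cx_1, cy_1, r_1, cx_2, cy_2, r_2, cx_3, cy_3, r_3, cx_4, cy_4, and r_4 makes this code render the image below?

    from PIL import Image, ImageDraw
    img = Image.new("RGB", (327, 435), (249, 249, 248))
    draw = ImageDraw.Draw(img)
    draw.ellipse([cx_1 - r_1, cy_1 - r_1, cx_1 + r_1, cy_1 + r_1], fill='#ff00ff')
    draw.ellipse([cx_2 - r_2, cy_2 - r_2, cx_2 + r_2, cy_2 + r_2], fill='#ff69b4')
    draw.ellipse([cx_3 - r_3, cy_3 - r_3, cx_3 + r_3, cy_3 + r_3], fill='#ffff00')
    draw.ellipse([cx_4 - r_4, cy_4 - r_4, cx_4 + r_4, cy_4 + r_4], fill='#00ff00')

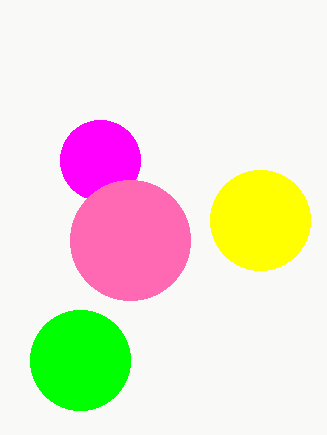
cx_1 = 100, cy_1 = 160, r_1 = 40, cx_2 = 130, cy_2 = 240, r_2 = 60, cx_3 = 260, cy_3 = 220, r_3 = 50, cx_4 = 80, cy_4 = 360, r_4 = 50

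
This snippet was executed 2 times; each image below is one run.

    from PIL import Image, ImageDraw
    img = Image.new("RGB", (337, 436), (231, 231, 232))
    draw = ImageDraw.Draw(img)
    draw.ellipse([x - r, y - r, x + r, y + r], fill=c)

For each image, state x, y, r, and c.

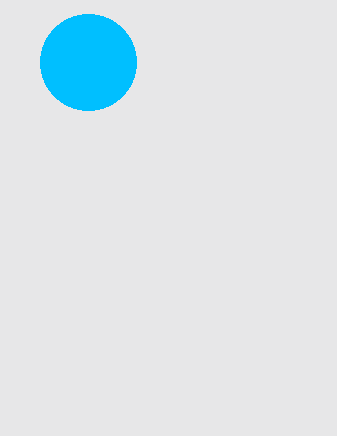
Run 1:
x = 88
y = 62
r = 48
c = 'deepskyblue'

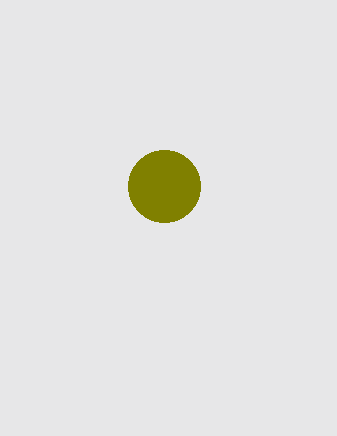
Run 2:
x = 164
y = 186
r = 36
c = 'olive'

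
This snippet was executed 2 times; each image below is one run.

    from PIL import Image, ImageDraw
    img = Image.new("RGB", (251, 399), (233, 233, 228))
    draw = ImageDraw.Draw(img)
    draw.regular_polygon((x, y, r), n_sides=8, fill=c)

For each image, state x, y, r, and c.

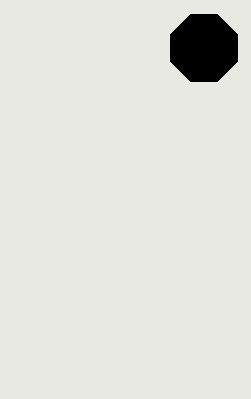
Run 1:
x = 204
y = 48
r = 36
c = 'black'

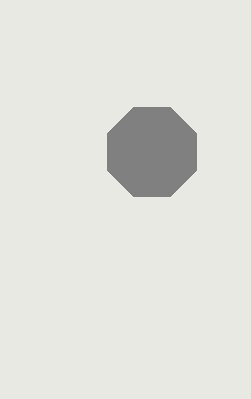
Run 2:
x = 152, y = 152, r = 48, c = 'gray'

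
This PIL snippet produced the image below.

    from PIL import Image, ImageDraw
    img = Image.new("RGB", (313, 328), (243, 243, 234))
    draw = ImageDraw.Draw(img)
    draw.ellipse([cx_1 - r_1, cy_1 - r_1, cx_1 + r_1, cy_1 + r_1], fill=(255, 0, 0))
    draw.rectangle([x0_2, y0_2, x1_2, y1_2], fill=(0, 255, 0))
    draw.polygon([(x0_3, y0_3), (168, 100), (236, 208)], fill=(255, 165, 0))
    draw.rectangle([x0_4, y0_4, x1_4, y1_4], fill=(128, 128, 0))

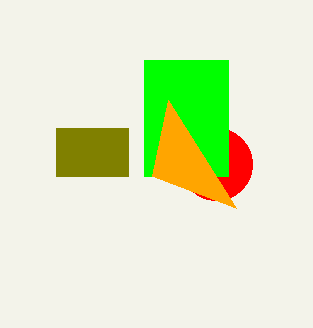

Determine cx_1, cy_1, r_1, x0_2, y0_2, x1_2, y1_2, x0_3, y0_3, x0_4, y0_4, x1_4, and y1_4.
cx_1 = 216, cy_1 = 164, r_1 = 36, x0_2 = 144, y0_2 = 60, x1_2 = 228, y1_2 = 176, x0_3 = 152, y0_3 = 176, x0_4 = 56, y0_4 = 128, x1_4 = 128, y1_4 = 176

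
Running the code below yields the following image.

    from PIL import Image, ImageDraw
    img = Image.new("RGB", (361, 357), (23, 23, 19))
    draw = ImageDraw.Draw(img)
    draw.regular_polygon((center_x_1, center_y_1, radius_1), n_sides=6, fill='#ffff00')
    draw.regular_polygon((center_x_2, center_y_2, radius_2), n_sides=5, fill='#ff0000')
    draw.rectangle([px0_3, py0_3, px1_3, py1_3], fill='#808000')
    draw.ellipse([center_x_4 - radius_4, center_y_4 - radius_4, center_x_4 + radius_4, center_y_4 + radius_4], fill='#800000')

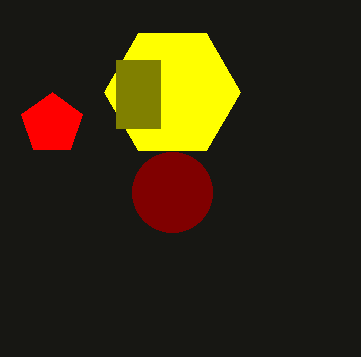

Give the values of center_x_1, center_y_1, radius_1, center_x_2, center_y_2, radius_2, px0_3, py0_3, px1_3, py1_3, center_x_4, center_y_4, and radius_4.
center_x_1 = 172
center_y_1 = 92
radius_1 = 68
center_x_2 = 52
center_y_2 = 124
radius_2 = 32
px0_3 = 116
py0_3 = 60
px1_3 = 160
py1_3 = 128
center_x_4 = 172
center_y_4 = 192
radius_4 = 40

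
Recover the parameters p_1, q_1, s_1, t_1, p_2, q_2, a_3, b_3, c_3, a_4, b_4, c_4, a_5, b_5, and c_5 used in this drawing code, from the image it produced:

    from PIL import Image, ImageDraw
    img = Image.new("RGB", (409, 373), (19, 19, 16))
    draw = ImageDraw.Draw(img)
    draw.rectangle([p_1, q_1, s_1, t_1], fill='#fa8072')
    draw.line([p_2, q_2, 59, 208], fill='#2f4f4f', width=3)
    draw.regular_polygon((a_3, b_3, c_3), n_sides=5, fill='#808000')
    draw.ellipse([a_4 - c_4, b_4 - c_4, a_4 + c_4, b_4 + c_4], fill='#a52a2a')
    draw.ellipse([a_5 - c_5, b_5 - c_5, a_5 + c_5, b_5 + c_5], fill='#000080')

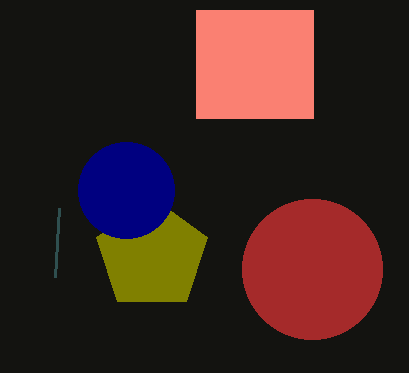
p_1 = 196, q_1 = 10, s_1 = 313, t_1 = 118, p_2 = 55, q_2 = 277, a_3 = 152, b_3 = 255, c_3 = 58, a_4 = 312, b_4 = 269, c_4 = 70, a_5 = 126, b_5 = 190, c_5 = 48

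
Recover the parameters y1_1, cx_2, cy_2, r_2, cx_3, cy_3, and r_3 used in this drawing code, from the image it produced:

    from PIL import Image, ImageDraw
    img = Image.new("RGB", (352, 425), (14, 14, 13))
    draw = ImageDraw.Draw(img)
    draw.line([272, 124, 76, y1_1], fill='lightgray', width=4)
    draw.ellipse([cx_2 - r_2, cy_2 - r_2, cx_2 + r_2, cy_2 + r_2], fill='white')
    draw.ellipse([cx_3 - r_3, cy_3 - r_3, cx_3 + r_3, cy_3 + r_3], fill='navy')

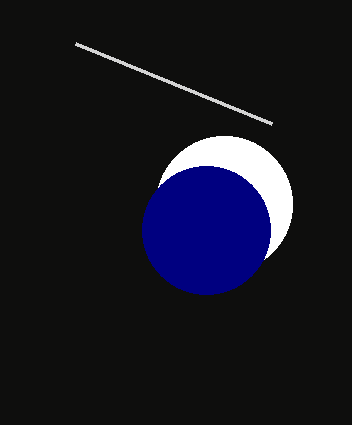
y1_1 = 44, cx_2 = 224, cy_2 = 204, r_2 = 68, cx_3 = 206, cy_3 = 230, r_3 = 64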